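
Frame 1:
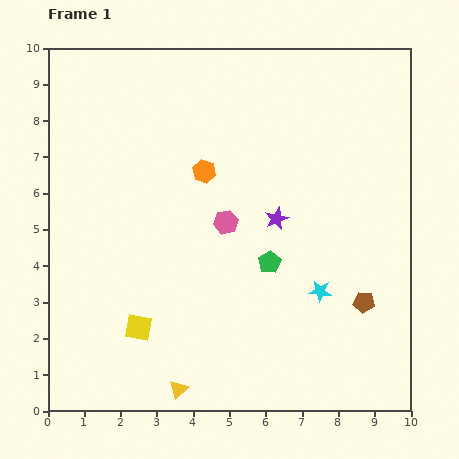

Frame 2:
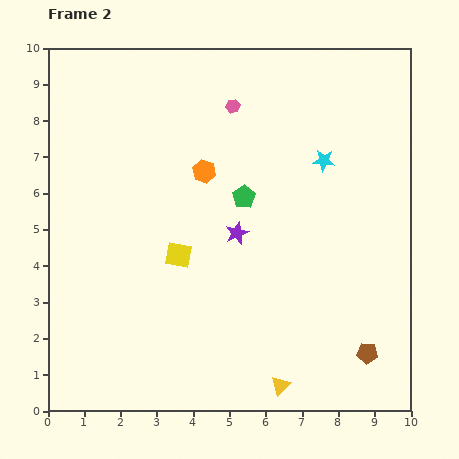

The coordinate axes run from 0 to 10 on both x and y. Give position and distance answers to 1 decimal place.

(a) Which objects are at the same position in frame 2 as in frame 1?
the orange hexagon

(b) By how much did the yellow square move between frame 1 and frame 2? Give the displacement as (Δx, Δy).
(1.1, 2.0)

The yellow square was at (2.5, 2.3) in frame 1 and (3.6, 4.3) in frame 2.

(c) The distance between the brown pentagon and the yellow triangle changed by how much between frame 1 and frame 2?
-3.0

Distance in frame 1: 5.6. Distance in frame 2: 2.6.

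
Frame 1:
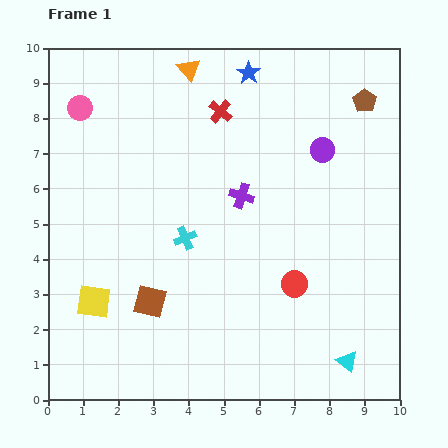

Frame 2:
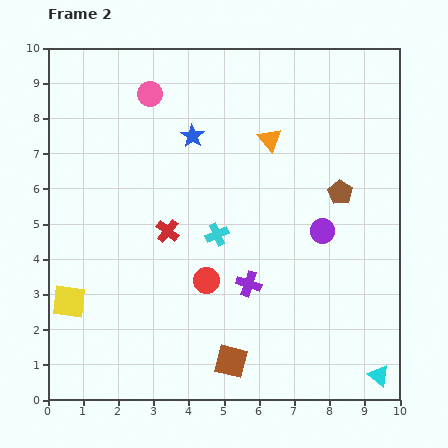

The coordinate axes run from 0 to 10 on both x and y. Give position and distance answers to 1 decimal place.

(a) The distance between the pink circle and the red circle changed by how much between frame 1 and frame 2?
-2.4

Distance in frame 1: 7.9. Distance in frame 2: 5.5.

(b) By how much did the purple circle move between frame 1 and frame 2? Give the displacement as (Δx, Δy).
(0.0, -2.3)

The purple circle was at (7.8, 7.1) in frame 1 and (7.8, 4.8) in frame 2.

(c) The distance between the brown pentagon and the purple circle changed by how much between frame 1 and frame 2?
-0.6

Distance in frame 1: 1.8. Distance in frame 2: 1.2.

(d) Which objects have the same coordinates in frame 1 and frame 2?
none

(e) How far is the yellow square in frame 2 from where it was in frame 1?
0.7

The yellow square moved from (1.3, 2.8) to (0.6, 2.8), a distance of √(0.7² + 0.0²) ≈ 0.7.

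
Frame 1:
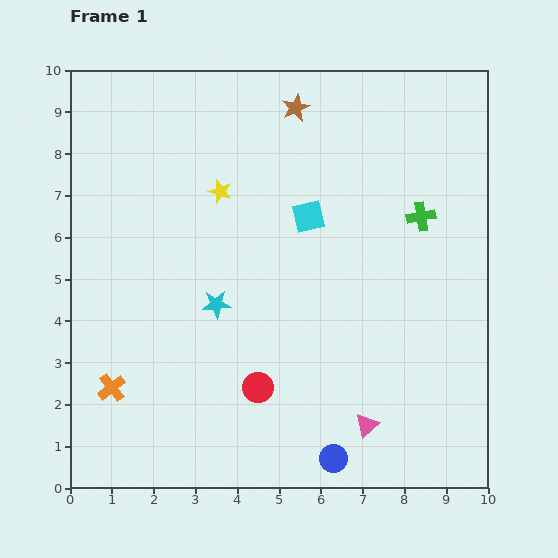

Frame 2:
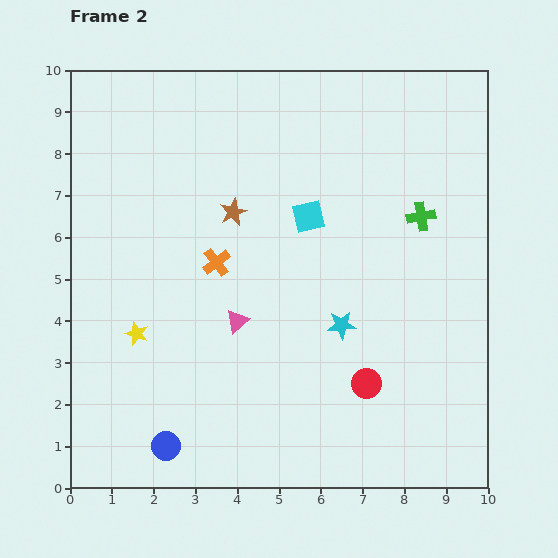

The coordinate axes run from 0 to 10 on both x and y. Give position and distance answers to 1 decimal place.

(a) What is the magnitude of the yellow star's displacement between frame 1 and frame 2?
3.9

The yellow star moved from (3.6, 7.1) to (1.6, 3.7), a distance of √(2.0² + 3.4²) ≈ 3.9.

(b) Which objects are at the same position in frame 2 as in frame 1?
the green cross, the cyan square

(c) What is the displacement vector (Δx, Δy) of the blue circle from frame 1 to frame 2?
(-4.0, 0.3)

The blue circle was at (6.3, 0.7) in frame 1 and (2.3, 1.0) in frame 2.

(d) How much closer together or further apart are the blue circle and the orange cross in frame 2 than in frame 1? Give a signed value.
-1.0

Distance in frame 1: 5.6. Distance in frame 2: 4.6.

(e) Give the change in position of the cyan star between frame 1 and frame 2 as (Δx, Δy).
(3.0, -0.5)

The cyan star was at (3.5, 4.4) in frame 1 and (6.5, 3.9) in frame 2.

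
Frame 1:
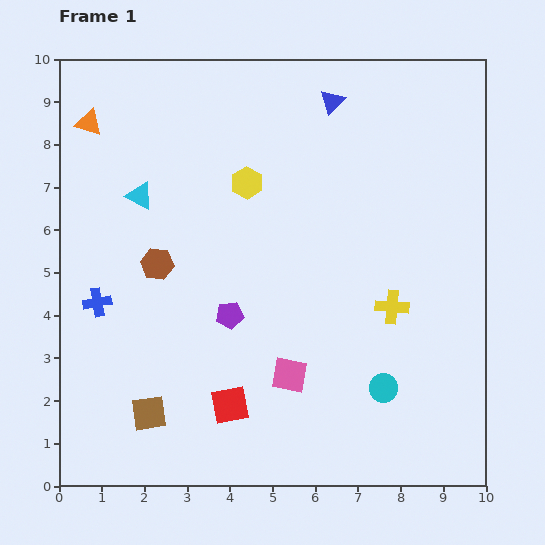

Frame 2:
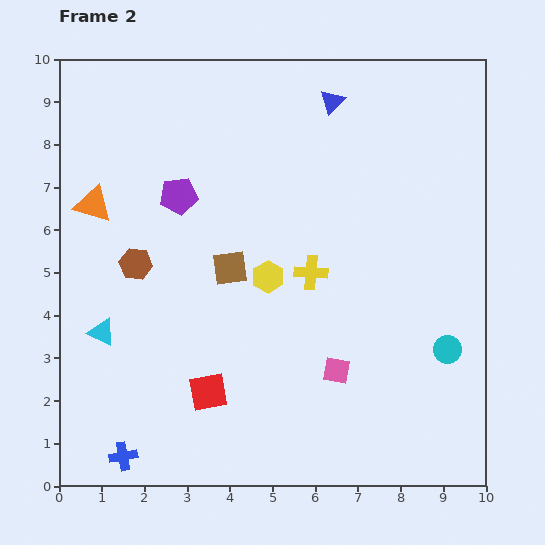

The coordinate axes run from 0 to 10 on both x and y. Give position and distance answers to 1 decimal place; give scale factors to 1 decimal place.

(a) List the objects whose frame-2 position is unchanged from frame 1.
the blue triangle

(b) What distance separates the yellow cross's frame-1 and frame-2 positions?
2.1

The yellow cross moved from (7.8, 4.2) to (5.9, 5.0), a distance of √(1.9² + 0.8²) ≈ 2.1.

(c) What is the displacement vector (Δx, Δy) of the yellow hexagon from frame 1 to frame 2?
(0.5, -2.2)

The yellow hexagon was at (4.4, 7.1) in frame 1 and (4.9, 4.9) in frame 2.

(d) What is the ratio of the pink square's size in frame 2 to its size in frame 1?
0.7×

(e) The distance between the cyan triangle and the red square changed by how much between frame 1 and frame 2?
-2.4

Distance in frame 1: 5.3. Distance in frame 2: 2.9.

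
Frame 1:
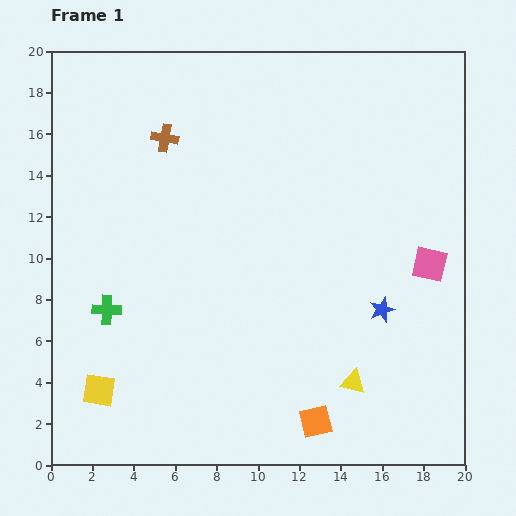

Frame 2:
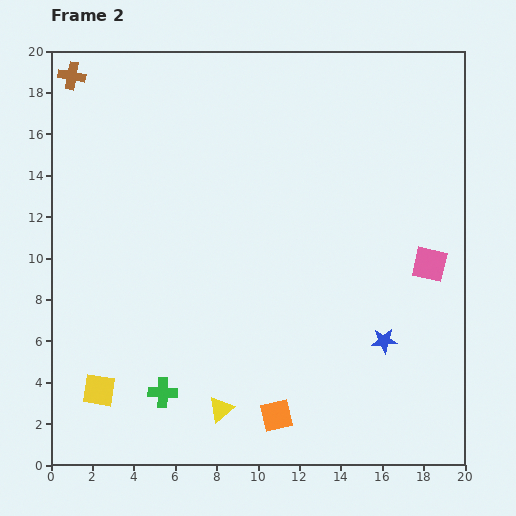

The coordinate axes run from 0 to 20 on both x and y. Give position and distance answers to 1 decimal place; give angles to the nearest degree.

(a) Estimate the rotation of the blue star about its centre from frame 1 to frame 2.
16° clockwise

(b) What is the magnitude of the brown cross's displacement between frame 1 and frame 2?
5.4

The brown cross moved from (5.5, 15.8) to (1.0, 18.8), a distance of √(4.5² + 3.0²) ≈ 5.4.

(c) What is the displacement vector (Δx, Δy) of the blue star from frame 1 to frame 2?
(0.1, -1.5)

The blue star was at (16.0, 7.5) in frame 1 and (16.1, 6.0) in frame 2.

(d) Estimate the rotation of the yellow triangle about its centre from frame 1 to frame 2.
55° counter-clockwise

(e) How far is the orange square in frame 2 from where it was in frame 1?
1.9

The orange square moved from (12.8, 2.1) to (10.9, 2.4), a distance of √(1.9² + 0.3²) ≈ 1.9.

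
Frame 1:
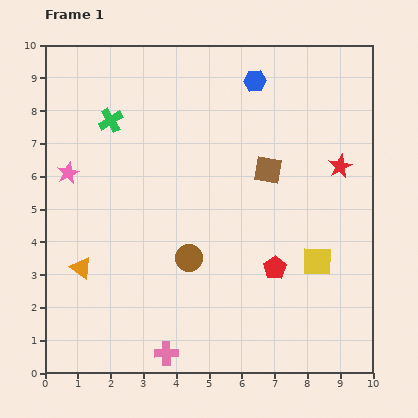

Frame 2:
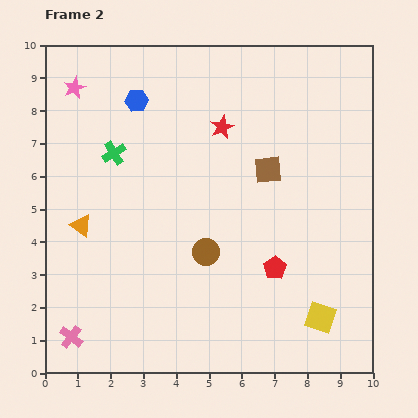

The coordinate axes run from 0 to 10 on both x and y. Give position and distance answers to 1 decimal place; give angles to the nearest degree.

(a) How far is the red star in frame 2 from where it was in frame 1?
3.8

The red star moved from (9.0, 6.3) to (5.4, 7.5), a distance of √(3.6² + 1.2²) ≈ 3.8.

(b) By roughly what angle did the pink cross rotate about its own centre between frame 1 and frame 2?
37° clockwise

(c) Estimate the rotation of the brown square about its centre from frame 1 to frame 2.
15° counter-clockwise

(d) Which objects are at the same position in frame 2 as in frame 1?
the red pentagon, the brown square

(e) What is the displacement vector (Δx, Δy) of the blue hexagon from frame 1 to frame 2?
(-3.6, -0.6)

The blue hexagon was at (6.4, 8.9) in frame 1 and (2.8, 8.3) in frame 2.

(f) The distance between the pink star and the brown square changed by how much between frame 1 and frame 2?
+0.3

Distance in frame 1: 6.1. Distance in frame 2: 6.4.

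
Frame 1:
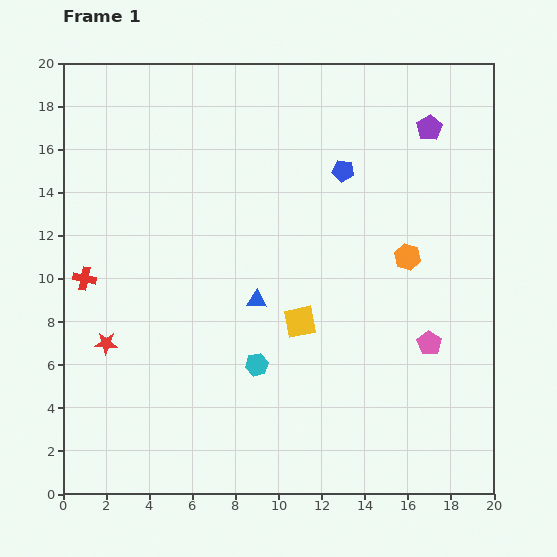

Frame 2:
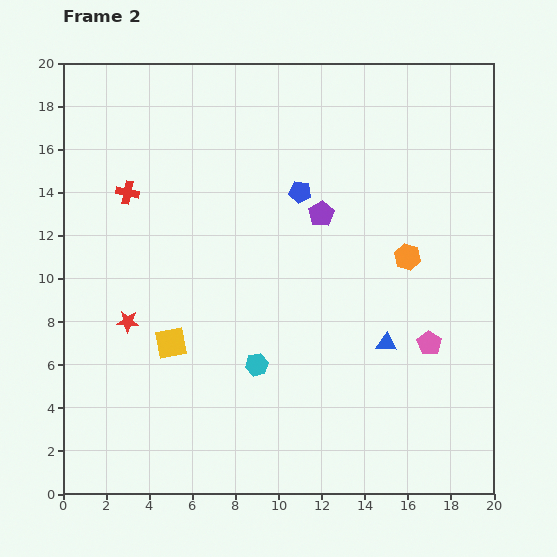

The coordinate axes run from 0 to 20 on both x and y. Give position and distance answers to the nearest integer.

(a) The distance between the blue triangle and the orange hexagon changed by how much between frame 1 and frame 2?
-3

Distance in frame 1: 7. Distance in frame 2: 4.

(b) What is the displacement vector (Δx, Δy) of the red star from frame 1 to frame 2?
(1, 1)

The red star was at (2, 7) in frame 1 and (3, 8) in frame 2.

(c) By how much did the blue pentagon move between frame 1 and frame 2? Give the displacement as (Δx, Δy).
(-2, -1)

The blue pentagon was at (13, 15) in frame 1 and (11, 14) in frame 2.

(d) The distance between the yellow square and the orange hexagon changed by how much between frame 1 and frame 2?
+6

Distance in frame 1: 6. Distance in frame 2: 12.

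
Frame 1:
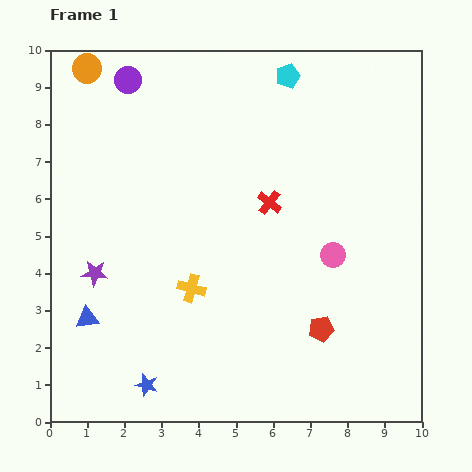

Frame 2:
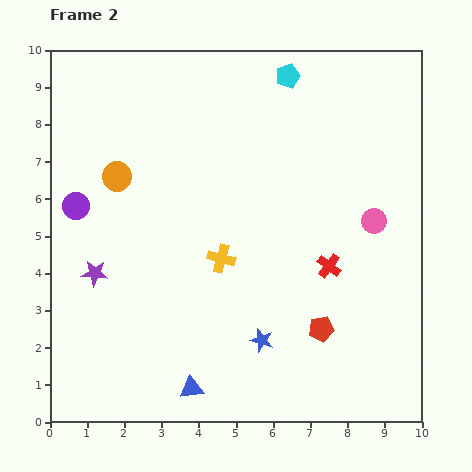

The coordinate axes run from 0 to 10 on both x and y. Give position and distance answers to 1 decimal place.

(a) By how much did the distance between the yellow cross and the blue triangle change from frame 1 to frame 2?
+0.7

Distance in frame 1: 2.9. Distance in frame 2: 3.6.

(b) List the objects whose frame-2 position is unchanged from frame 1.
the purple star, the cyan pentagon, the red pentagon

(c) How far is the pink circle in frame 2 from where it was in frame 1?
1.4

The pink circle moved from (7.6, 4.5) to (8.7, 5.4), a distance of √(1.1² + 0.9²) ≈ 1.4.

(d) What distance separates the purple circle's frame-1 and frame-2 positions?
3.7

The purple circle moved from (2.1, 9.2) to (0.7, 5.8), a distance of √(1.4² + 3.4²) ≈ 3.7.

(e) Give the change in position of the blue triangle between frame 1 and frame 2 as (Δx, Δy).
(2.8, -1.9)

The blue triangle was at (1.0, 2.8) in frame 1 and (3.8, 0.9) in frame 2.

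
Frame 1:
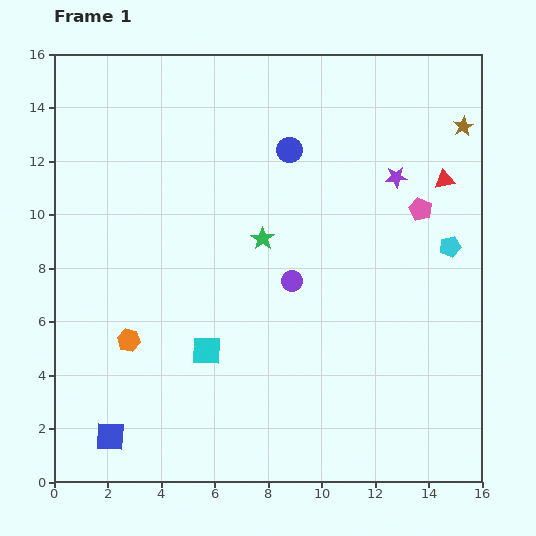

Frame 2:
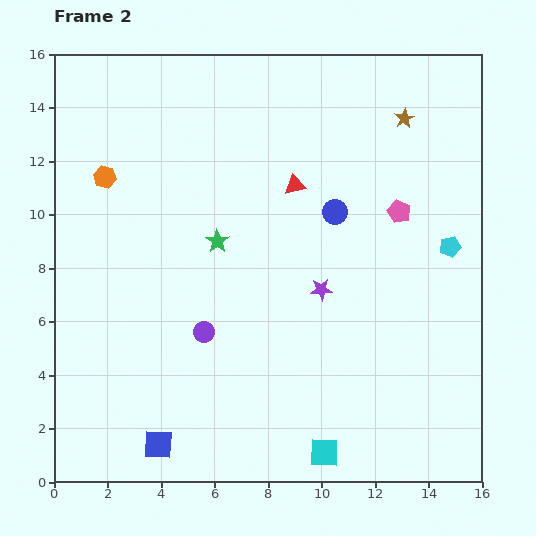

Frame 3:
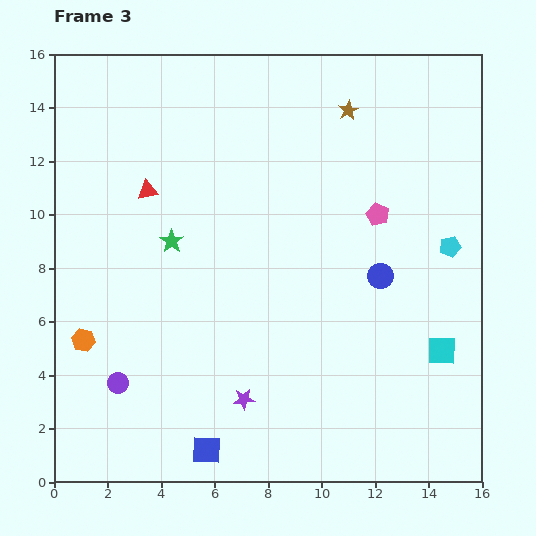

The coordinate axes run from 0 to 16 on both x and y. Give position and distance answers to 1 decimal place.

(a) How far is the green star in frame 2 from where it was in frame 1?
1.7

The green star moved from (7.8, 9.1) to (6.1, 9.0), a distance of √(1.7² + 0.1²) ≈ 1.7.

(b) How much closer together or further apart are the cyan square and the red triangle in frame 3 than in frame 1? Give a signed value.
+1.5

Distance in frame 1: 11.0. Distance in frame 3: 12.5.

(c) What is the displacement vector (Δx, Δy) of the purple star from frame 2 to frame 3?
(-2.9, -4.1)

The purple star was at (10.0, 7.2) in frame 2 and (7.1, 3.1) in frame 3.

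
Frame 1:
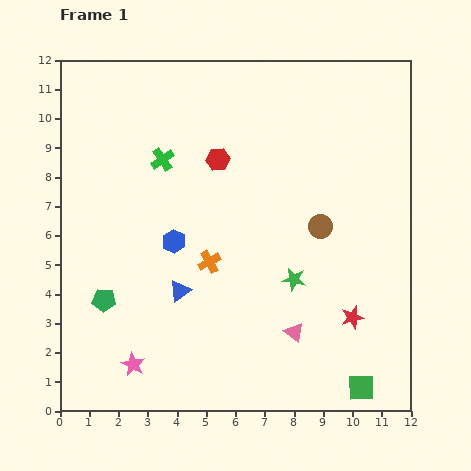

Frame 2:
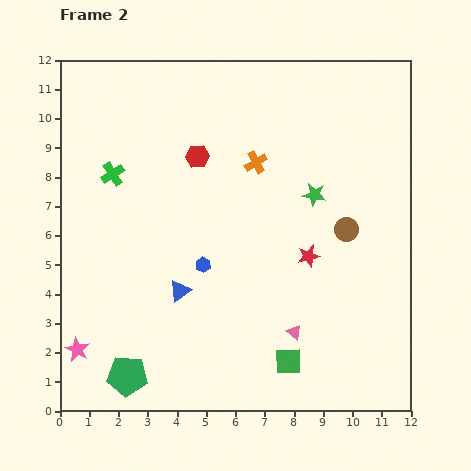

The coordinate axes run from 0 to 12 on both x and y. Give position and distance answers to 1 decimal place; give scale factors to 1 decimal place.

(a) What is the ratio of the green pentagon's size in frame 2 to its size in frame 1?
1.7×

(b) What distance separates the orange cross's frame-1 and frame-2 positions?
3.8

The orange cross moved from (5.1, 5.1) to (6.7, 8.5), a distance of √(1.6² + 3.4²) ≈ 3.8.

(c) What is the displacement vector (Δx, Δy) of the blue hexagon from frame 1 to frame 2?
(1.0, -0.8)

The blue hexagon was at (3.9, 5.8) in frame 1 and (4.9, 5.0) in frame 2.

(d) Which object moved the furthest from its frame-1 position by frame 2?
the orange cross

(moved 3.8; next 3.0)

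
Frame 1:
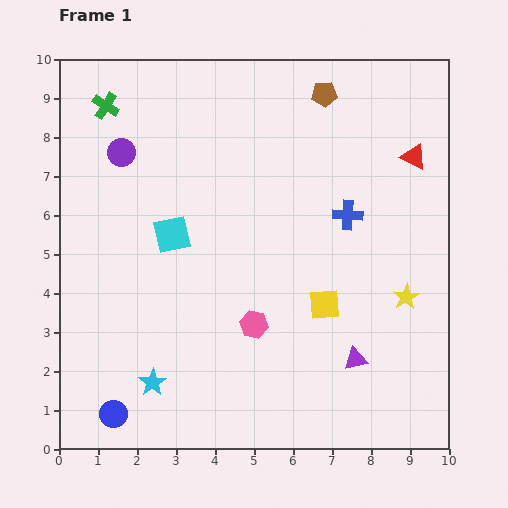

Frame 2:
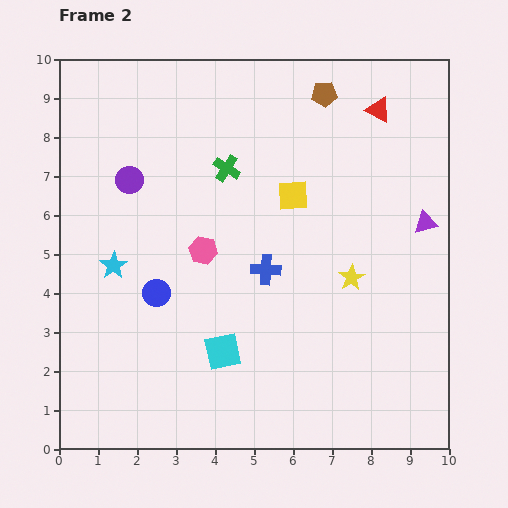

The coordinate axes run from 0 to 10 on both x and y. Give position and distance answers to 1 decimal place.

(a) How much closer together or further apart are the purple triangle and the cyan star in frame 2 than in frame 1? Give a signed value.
+2.9

Distance in frame 1: 5.2. Distance in frame 2: 8.1.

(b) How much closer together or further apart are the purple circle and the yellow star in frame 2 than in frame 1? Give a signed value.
-2.0

Distance in frame 1: 8.2. Distance in frame 2: 6.2.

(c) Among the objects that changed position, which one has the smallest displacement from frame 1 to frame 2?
the purple circle

(moved 0.7)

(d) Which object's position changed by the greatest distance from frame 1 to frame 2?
the purple triangle

(moved 3.9; next 3.5)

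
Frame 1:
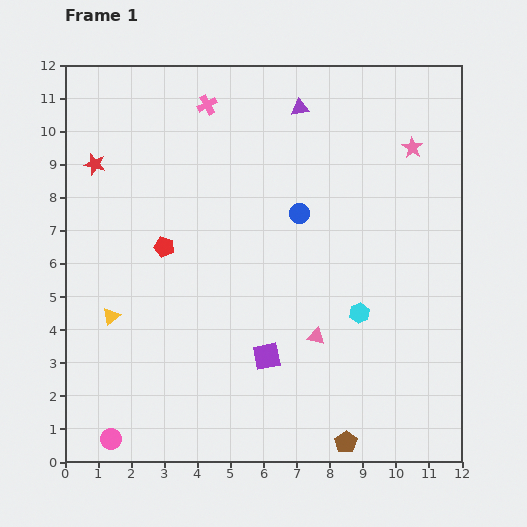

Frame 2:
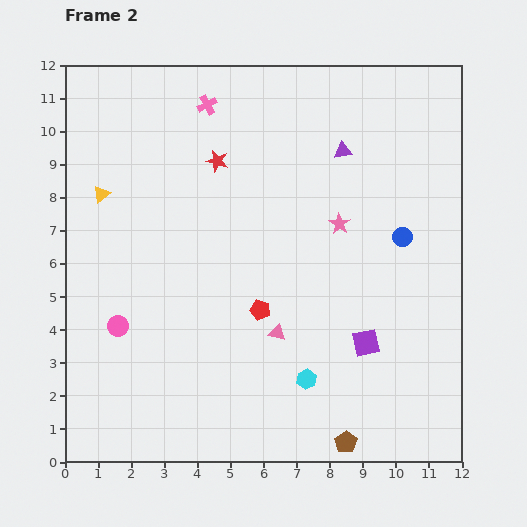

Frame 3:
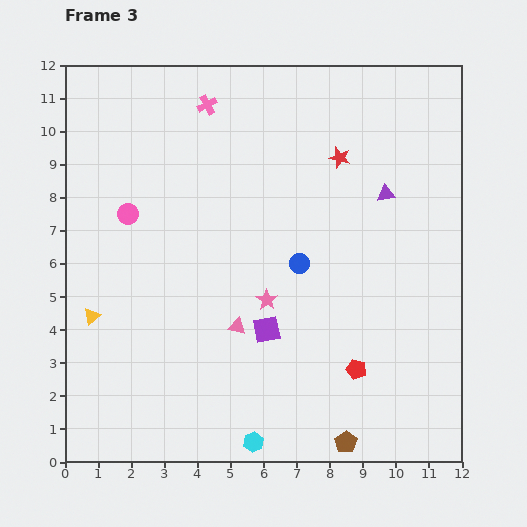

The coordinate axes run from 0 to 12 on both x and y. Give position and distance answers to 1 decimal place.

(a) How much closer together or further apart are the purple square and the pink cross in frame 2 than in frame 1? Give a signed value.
+0.9

Distance in frame 1: 7.8. Distance in frame 2: 8.7.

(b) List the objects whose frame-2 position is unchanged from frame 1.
the pink cross, the brown pentagon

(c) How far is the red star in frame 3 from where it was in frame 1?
7.4

The red star moved from (0.9, 9.0) to (8.3, 9.2), a distance of √(7.4² + 0.2²) ≈ 7.4.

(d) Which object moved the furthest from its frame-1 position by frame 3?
the red star

(moved 7.4; next 6.9)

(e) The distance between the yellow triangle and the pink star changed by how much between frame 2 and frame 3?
-2.0

Distance in frame 2: 7.3. Distance in frame 3: 5.3.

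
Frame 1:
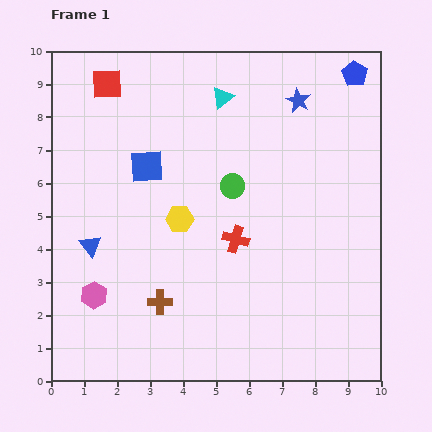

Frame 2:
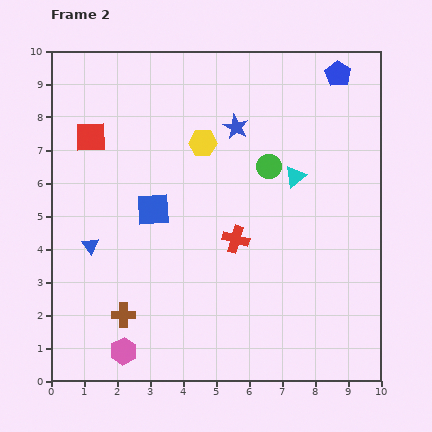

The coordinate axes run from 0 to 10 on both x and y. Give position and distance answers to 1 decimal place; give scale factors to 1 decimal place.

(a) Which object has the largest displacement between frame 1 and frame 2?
the cyan triangle

(moved 3.3; next 2.4)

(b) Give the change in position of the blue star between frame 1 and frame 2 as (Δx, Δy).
(-1.9, -0.8)

The blue star was at (7.5, 8.5) in frame 1 and (5.6, 7.7) in frame 2.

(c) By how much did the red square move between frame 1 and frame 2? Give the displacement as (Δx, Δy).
(-0.5, -1.6)

The red square was at (1.7, 9.0) in frame 1 and (1.2, 7.4) in frame 2.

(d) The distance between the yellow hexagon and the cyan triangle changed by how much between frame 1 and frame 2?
-0.9

Distance in frame 1: 3.9. Distance in frame 2: 3.0.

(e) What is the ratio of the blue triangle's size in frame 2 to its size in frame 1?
0.8×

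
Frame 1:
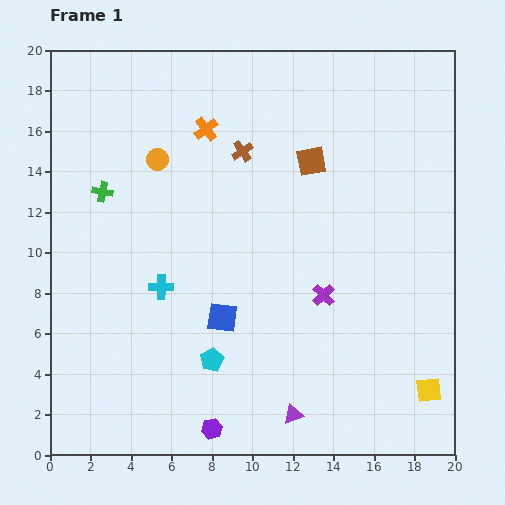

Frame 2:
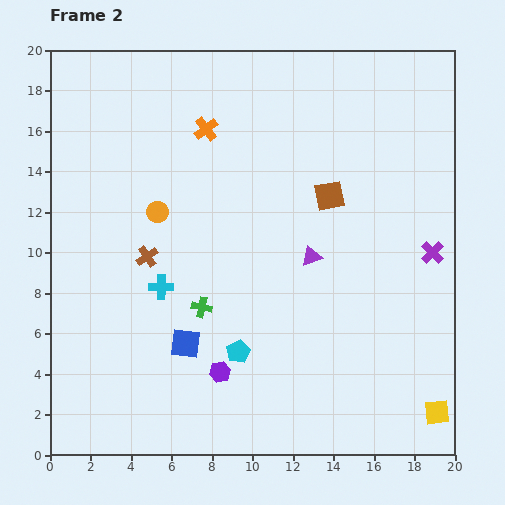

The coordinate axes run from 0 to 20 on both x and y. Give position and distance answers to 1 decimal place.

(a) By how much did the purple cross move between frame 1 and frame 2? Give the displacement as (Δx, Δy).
(5.4, 2.1)

The purple cross was at (13.5, 7.9) in frame 1 and (18.9, 10.0) in frame 2.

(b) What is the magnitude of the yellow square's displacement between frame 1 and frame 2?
1.2

The yellow square moved from (18.7, 3.2) to (19.1, 2.1), a distance of √(0.4² + 1.1²) ≈ 1.2.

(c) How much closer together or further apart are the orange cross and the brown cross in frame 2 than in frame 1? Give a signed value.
+4.8

Distance in frame 1: 2.1. Distance in frame 2: 6.9.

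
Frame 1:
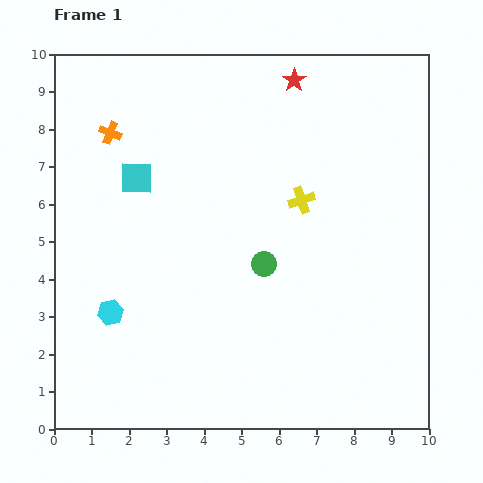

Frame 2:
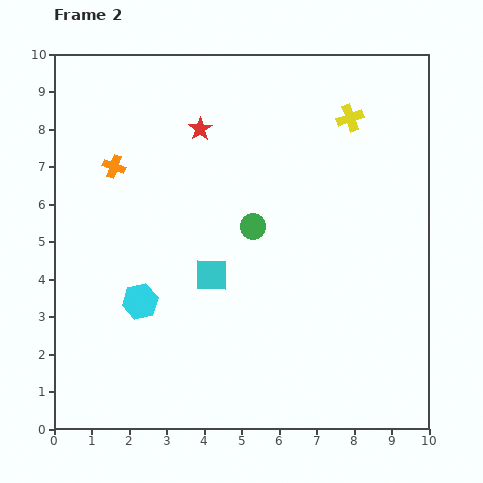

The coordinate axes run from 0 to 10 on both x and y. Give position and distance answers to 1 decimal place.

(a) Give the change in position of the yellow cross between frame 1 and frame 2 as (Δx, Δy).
(1.3, 2.2)

The yellow cross was at (6.6, 6.1) in frame 1 and (7.9, 8.3) in frame 2.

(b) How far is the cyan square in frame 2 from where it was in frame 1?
3.3

The cyan square moved from (2.2, 6.7) to (4.2, 4.1), a distance of √(2.0² + 2.6²) ≈ 3.3.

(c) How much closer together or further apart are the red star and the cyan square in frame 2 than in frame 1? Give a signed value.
-1.0

Distance in frame 1: 4.9. Distance in frame 2: 3.9.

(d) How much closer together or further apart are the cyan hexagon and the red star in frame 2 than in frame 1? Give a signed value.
-3.0

Distance in frame 1: 7.9. Distance in frame 2: 4.9.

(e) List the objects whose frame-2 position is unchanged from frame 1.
none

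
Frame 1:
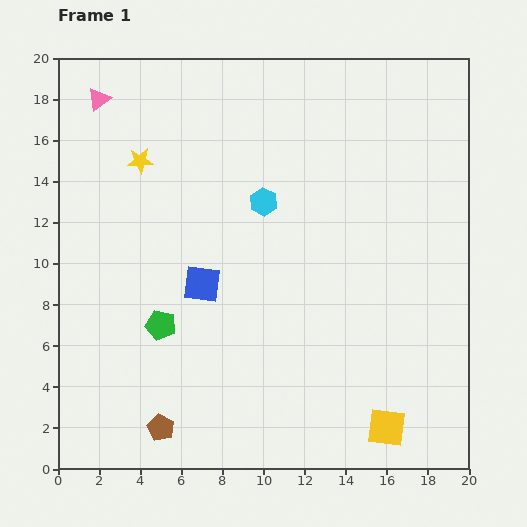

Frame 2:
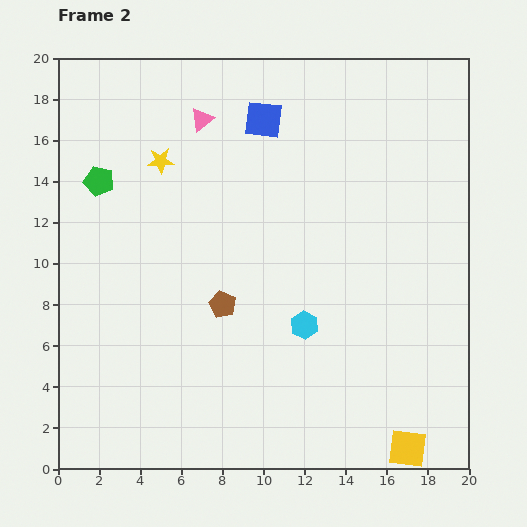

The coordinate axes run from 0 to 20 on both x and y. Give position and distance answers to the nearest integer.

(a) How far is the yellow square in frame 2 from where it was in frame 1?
1

The yellow square moved from (16, 2) to (17, 1), a distance of √(1² + 1²) ≈ 1.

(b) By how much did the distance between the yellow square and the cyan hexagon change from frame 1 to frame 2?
-5

Distance in frame 1: 13. Distance in frame 2: 8.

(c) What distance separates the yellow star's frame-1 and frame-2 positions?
1

The yellow star moved from (4, 15) to (5, 15), a distance of √(1² + 0²) ≈ 1.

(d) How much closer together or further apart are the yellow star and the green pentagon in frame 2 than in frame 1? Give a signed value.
-5

Distance in frame 1: 8. Distance in frame 2: 3.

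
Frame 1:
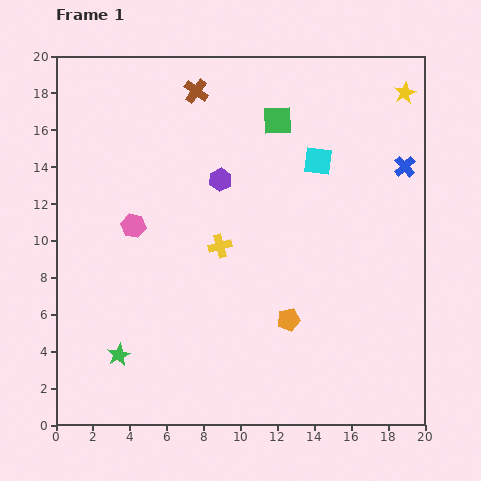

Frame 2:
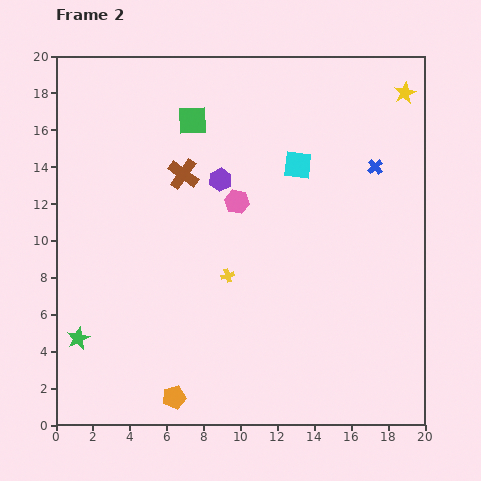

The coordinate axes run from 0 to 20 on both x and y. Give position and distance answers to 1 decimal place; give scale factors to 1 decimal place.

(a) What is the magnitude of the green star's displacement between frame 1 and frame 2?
2.4

The green star moved from (3.4, 3.8) to (1.2, 4.7), a distance of √(2.2² + 0.9²) ≈ 2.4.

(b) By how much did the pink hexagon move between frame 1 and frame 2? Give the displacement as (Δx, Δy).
(5.6, 1.3)

The pink hexagon was at (4.2, 10.8) in frame 1 and (9.8, 12.1) in frame 2.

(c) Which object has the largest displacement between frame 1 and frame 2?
the orange pentagon

(moved 7.5; next 5.7)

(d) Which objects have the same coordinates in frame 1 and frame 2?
the purple hexagon, the yellow star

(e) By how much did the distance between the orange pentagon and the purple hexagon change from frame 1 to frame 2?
+3.6

Distance in frame 1: 8.5. Distance in frame 2: 12.1.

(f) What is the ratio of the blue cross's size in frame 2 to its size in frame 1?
0.7×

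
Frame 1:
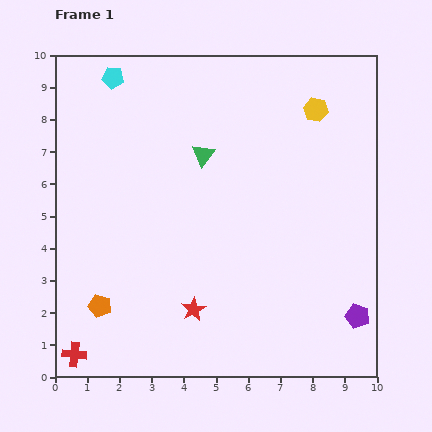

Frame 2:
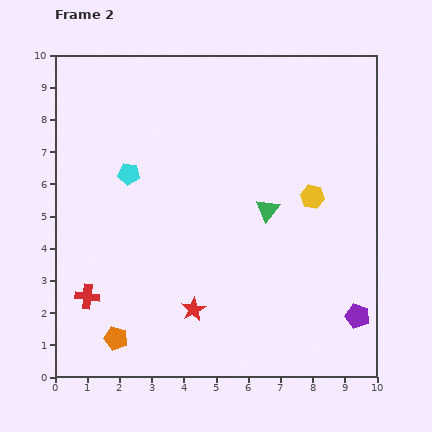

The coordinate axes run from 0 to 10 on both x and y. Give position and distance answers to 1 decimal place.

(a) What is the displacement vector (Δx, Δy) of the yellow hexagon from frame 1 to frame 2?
(-0.1, -2.7)

The yellow hexagon was at (8.1, 8.3) in frame 1 and (8.0, 5.6) in frame 2.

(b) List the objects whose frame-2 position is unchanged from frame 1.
the purple pentagon, the red star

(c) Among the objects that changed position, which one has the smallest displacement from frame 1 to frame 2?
the orange pentagon

(moved 1.1)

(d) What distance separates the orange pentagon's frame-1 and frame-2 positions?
1.1

The orange pentagon moved from (1.4, 2.2) to (1.9, 1.2), a distance of √(0.5² + 1.0²) ≈ 1.1.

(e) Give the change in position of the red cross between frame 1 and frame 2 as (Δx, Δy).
(0.4, 1.8)

The red cross was at (0.6, 0.7) in frame 1 and (1.0, 2.5) in frame 2.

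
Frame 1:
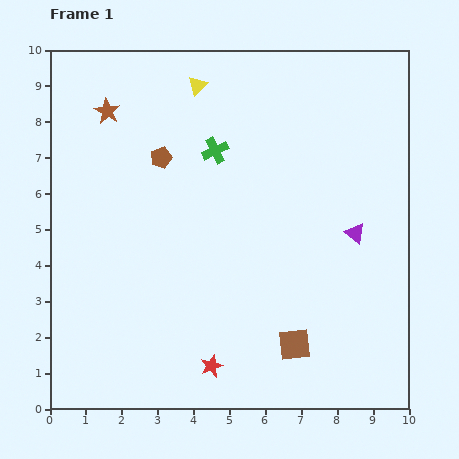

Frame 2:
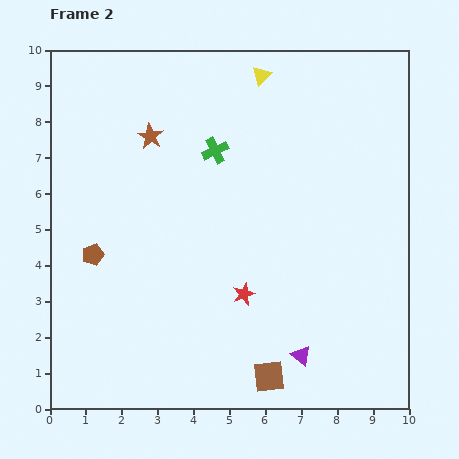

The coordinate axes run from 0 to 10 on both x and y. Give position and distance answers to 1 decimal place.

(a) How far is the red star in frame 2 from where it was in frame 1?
2.2

The red star moved from (4.5, 1.2) to (5.4, 3.2), a distance of √(0.9² + 2.0²) ≈ 2.2.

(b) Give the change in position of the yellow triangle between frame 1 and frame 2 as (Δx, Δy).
(1.8, 0.3)

The yellow triangle was at (4.1, 9.0) in frame 1 and (5.9, 9.3) in frame 2.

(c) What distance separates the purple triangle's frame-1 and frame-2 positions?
3.7

The purple triangle moved from (8.5, 4.9) to (7.0, 1.5), a distance of √(1.5² + 3.4²) ≈ 3.7.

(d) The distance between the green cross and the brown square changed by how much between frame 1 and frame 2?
+0.7

Distance in frame 1: 5.8. Distance in frame 2: 6.5.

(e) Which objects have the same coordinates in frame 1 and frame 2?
the green cross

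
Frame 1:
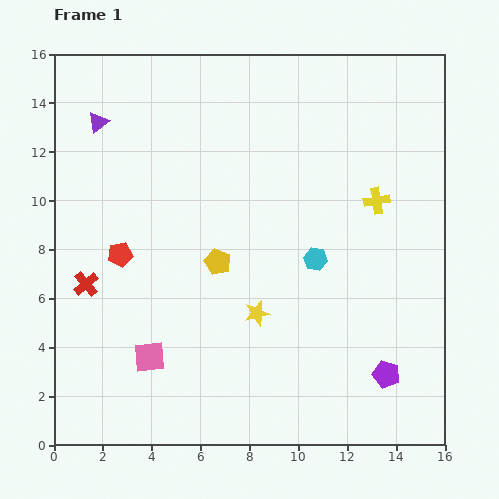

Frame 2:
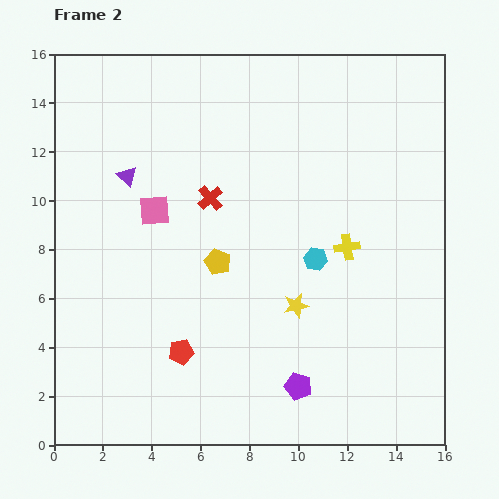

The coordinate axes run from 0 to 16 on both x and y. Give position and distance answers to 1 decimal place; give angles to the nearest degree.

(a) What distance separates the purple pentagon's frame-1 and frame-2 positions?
3.6

The purple pentagon moved from (13.6, 2.9) to (10.0, 2.4), a distance of √(3.6² + 0.5²) ≈ 3.6.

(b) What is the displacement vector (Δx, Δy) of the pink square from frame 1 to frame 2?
(0.2, 6.0)

The pink square was at (3.9, 3.6) in frame 1 and (4.1, 9.6) in frame 2.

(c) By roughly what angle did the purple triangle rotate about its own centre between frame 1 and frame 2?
38° counter-clockwise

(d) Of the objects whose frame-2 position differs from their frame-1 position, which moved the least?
the yellow star

(moved 1.6)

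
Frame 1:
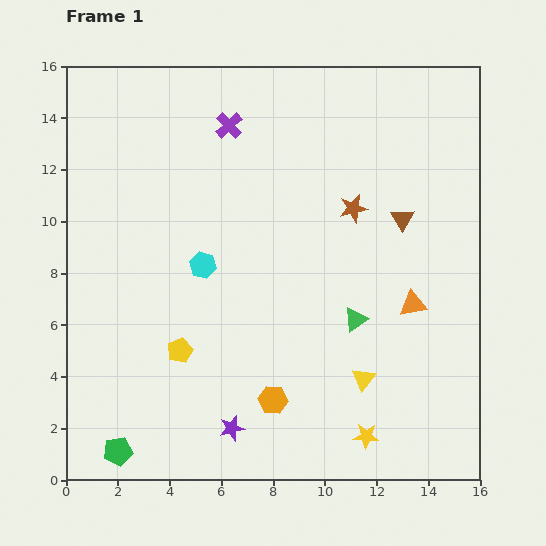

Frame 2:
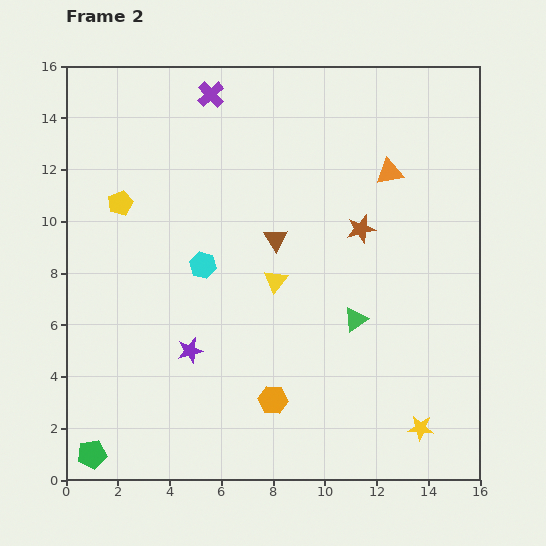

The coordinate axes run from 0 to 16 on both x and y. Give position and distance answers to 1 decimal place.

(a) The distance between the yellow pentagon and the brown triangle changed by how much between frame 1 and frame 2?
-3.8

Distance in frame 1: 10.0. Distance in frame 2: 6.2.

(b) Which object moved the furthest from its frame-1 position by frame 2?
the yellow pentagon

(moved 6.1; next 5.2)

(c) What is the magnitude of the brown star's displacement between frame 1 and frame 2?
0.9

The brown star moved from (11.1, 10.5) to (11.4, 9.7), a distance of √(0.3² + 0.8²) ≈ 0.9.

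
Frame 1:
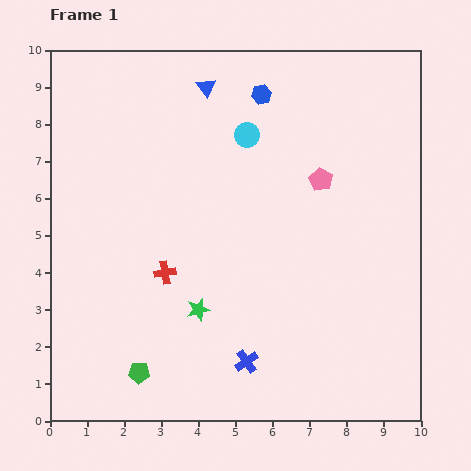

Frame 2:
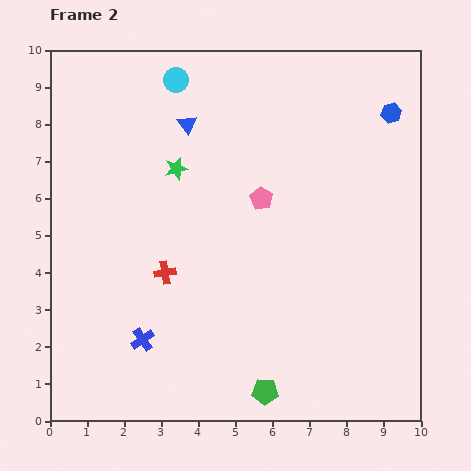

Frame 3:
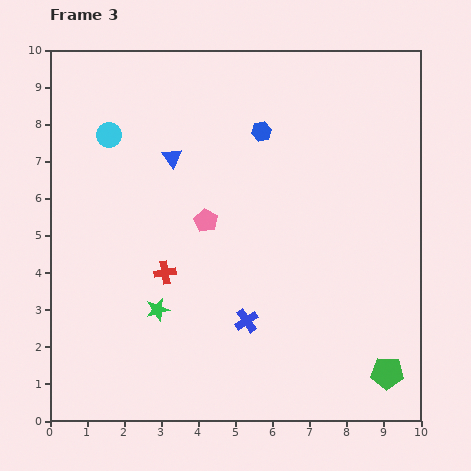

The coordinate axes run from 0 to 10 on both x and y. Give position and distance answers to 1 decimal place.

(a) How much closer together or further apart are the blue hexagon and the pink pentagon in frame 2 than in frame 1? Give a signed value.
+1.4

Distance in frame 1: 2.8. Distance in frame 2: 4.2.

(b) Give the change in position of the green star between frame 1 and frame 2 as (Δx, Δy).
(-0.6, 3.8)

The green star was at (4.0, 3.0) in frame 1 and (3.4, 6.8) in frame 2.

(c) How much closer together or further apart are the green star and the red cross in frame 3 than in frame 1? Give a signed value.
-0.3

Distance in frame 1: 1.3. Distance in frame 3: 1.0.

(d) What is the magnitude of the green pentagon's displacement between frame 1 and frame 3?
6.7

The green pentagon moved from (2.4, 1.3) to (9.1, 1.3), a distance of √(6.7² + 0.0²) ≈ 6.7.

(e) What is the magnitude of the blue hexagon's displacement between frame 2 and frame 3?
3.5

The blue hexagon moved from (9.2, 8.3) to (5.7, 7.8), a distance of √(3.5² + 0.5²) ≈ 3.5.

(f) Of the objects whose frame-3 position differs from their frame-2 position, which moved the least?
the blue triangle

(moved 1.0)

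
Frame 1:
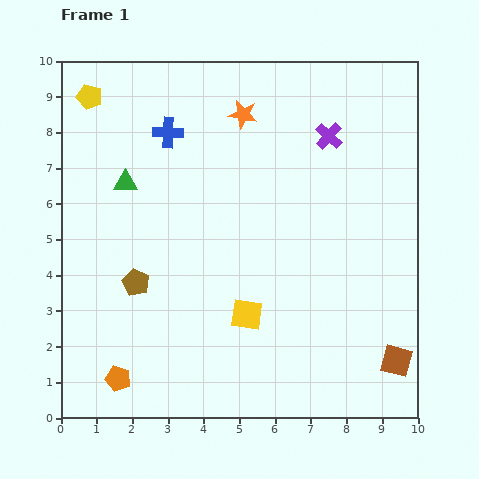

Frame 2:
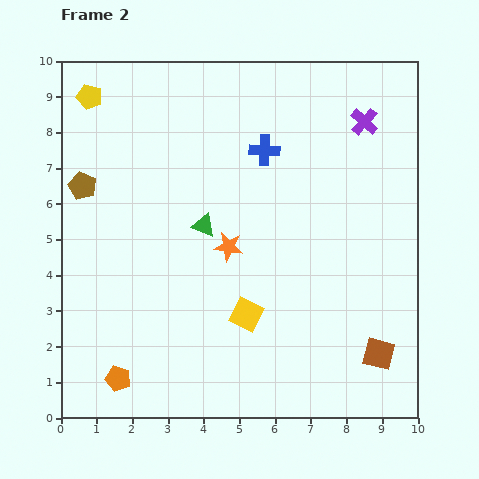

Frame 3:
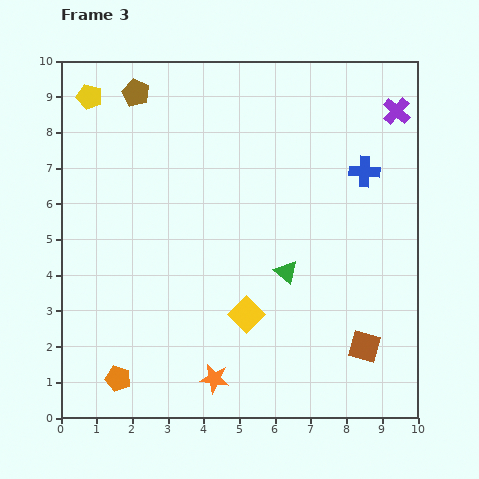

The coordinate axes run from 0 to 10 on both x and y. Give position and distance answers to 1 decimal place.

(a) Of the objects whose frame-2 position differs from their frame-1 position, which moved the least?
the brown square

(moved 0.5)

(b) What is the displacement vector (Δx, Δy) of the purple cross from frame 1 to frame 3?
(1.9, 0.7)

The purple cross was at (7.5, 7.9) in frame 1 and (9.4, 8.6) in frame 3.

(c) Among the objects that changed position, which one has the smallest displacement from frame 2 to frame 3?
the brown square

(moved 0.4)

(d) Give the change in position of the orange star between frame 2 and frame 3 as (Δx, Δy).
(-0.4, -3.7)

The orange star was at (4.7, 4.8) in frame 2 and (4.3, 1.1) in frame 3.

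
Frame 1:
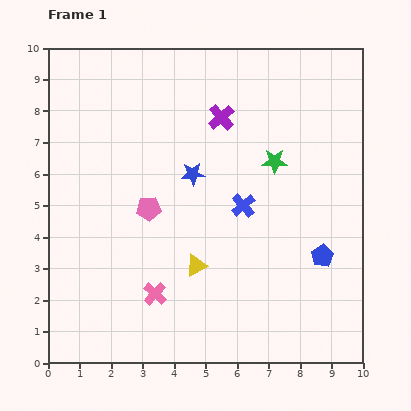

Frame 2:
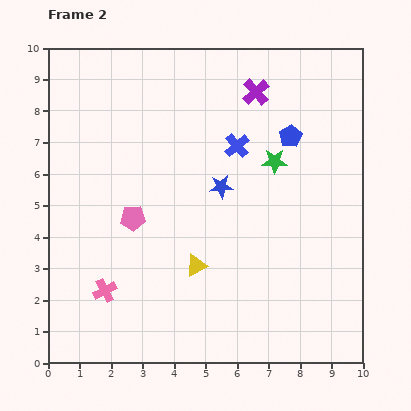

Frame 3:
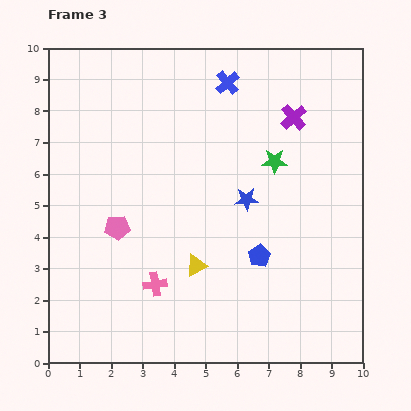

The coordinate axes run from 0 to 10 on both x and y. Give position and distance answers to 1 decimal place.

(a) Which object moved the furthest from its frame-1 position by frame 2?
the blue pentagon

(moved 3.9; next 1.9)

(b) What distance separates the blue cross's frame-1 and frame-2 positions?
1.9

The blue cross moved from (6.2, 5.0) to (6.0, 6.9), a distance of √(0.2² + 1.9²) ≈ 1.9.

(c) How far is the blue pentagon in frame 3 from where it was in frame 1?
2.0

The blue pentagon moved from (8.7, 3.4) to (6.7, 3.4), a distance of √(2.0² + 0.0²) ≈ 2.0.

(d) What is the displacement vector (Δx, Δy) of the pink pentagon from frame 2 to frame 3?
(-0.5, -0.3)

The pink pentagon was at (2.7, 4.6) in frame 2 and (2.2, 4.3) in frame 3.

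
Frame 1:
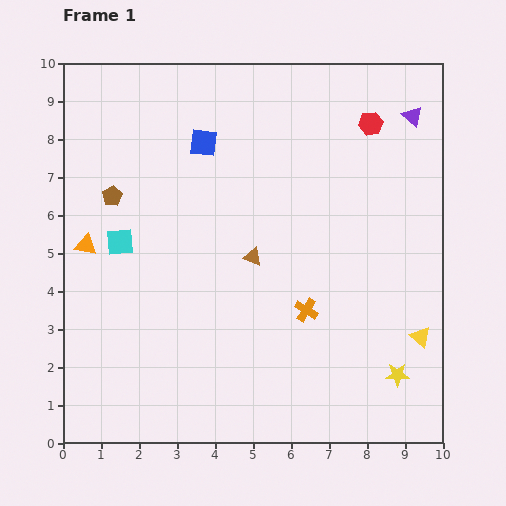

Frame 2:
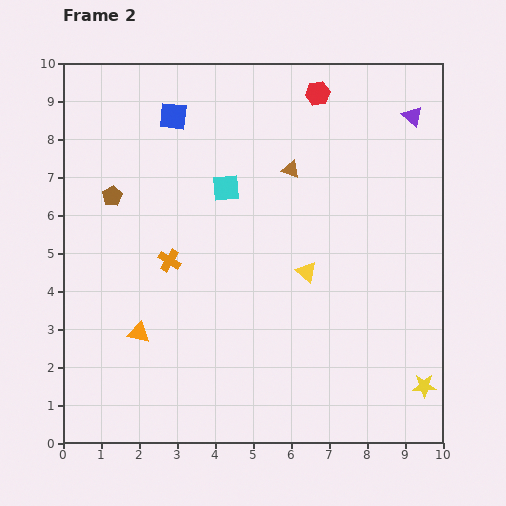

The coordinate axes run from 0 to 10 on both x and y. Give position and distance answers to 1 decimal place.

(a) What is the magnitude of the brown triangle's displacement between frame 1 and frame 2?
2.5

The brown triangle moved from (5.0, 4.9) to (6.0, 7.2), a distance of √(1.0² + 2.3²) ≈ 2.5.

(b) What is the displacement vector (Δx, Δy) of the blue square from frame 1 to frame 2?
(-0.8, 0.7)

The blue square was at (3.7, 7.9) in frame 1 and (2.9, 8.6) in frame 2.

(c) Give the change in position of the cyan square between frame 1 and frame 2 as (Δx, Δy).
(2.8, 1.4)

The cyan square was at (1.5, 5.3) in frame 1 and (4.3, 6.7) in frame 2.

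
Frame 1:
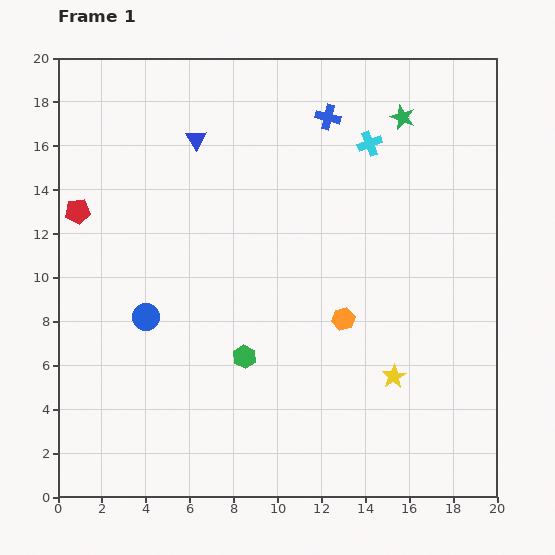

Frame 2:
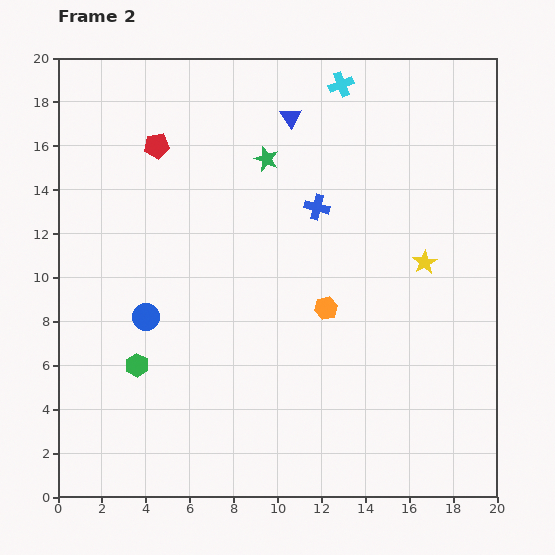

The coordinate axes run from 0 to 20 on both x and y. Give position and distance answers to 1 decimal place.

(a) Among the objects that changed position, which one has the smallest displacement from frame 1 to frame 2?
the orange hexagon

(moved 0.9)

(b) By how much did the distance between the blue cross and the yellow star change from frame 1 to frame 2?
-6.7

Distance in frame 1: 12.2. Distance in frame 2: 5.5.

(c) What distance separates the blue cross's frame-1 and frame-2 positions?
4.1

The blue cross moved from (12.3, 17.3) to (11.8, 13.2), a distance of √(0.5² + 4.1²) ≈ 4.1.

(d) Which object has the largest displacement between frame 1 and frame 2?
the green star

(moved 6.5; next 5.4)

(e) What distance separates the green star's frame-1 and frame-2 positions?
6.5

The green star moved from (15.7, 17.3) to (9.5, 15.4), a distance of √(6.2² + 1.9²) ≈ 6.5.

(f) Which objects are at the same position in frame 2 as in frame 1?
the blue circle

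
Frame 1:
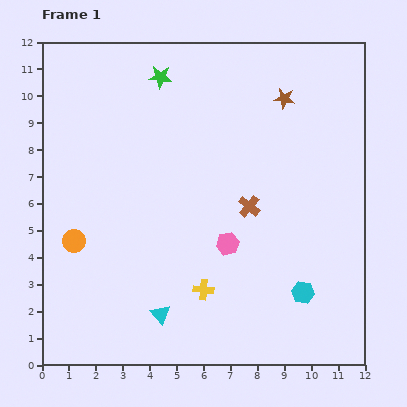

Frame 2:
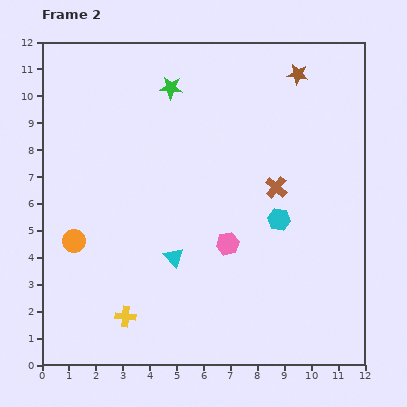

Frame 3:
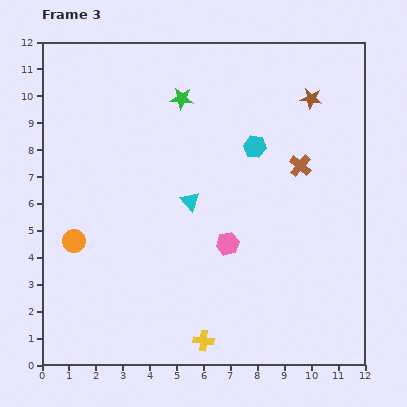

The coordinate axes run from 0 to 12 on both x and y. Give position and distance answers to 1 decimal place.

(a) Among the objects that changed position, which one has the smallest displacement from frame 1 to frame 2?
the green star

(moved 0.6)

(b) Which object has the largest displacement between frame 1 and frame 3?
the cyan hexagon

(moved 5.7; next 4.3)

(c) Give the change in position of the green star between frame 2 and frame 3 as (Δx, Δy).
(0.4, -0.4)

The green star was at (4.8, 10.3) in frame 2 and (5.2, 9.9) in frame 3.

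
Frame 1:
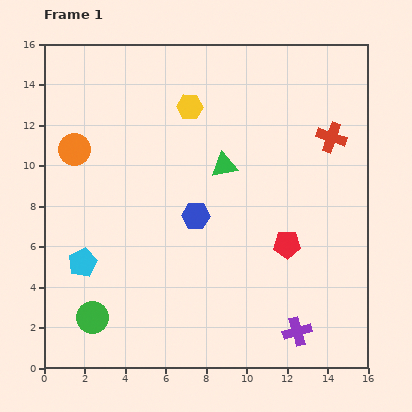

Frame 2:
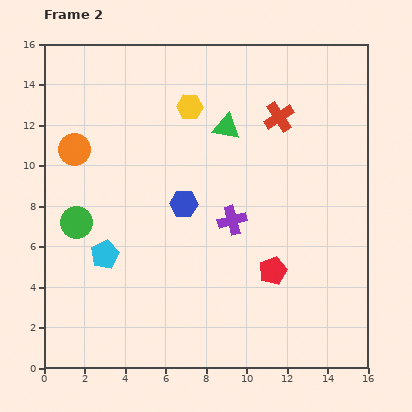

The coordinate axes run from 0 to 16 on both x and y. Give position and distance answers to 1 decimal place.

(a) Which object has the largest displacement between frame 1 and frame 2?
the purple cross

(moved 6.4; next 4.8)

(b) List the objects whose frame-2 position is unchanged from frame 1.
the yellow hexagon, the orange circle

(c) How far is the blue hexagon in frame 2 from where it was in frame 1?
0.8

The blue hexagon moved from (7.5, 7.5) to (6.9, 8.1), a distance of √(0.6² + 0.6²) ≈ 0.8.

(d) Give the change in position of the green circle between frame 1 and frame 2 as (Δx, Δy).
(-0.8, 4.7)

The green circle was at (2.4, 2.5) in frame 1 and (1.6, 7.2) in frame 2.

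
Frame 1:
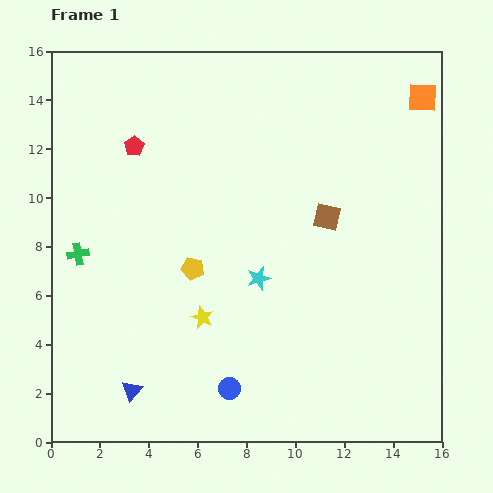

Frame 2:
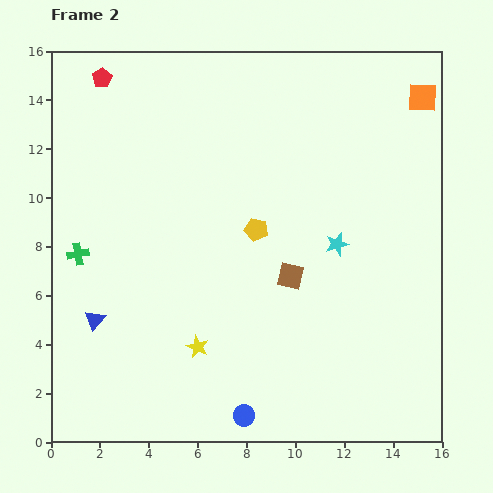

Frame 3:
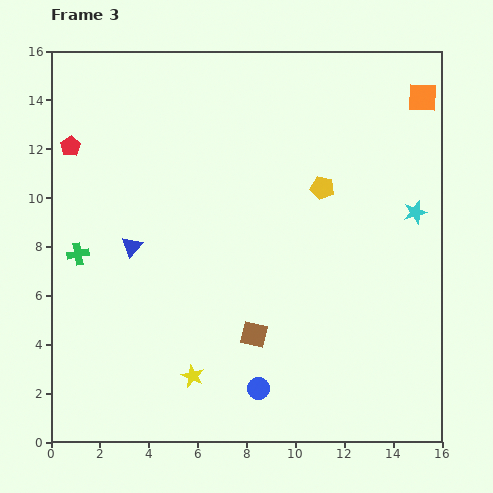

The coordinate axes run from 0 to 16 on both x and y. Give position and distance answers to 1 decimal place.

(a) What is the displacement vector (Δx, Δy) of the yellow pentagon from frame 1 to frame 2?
(2.6, 1.6)

The yellow pentagon was at (5.8, 7.1) in frame 1 and (8.4, 8.7) in frame 2.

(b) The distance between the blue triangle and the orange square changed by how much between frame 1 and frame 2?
-0.7

Distance in frame 1: 16.9. Distance in frame 2: 16.2.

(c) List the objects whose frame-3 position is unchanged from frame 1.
the orange square, the green cross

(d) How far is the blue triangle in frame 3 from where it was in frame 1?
5.9

The blue triangle moved from (3.3, 2.1) to (3.3, 8.0), a distance of √(0.0² + 5.9²) ≈ 5.9.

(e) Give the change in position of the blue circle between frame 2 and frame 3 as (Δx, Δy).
(0.6, 1.1)

The blue circle was at (7.9, 1.1) in frame 2 and (8.5, 2.2) in frame 3.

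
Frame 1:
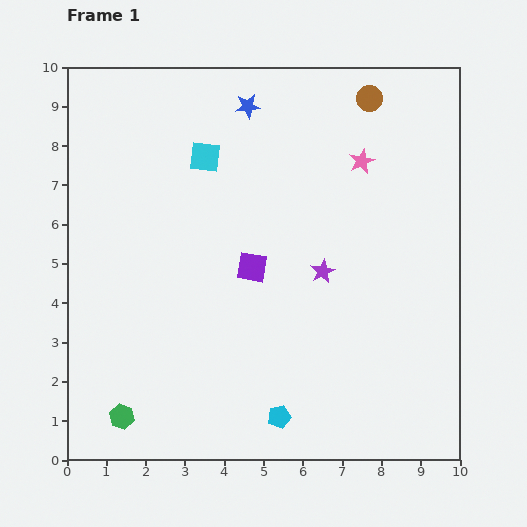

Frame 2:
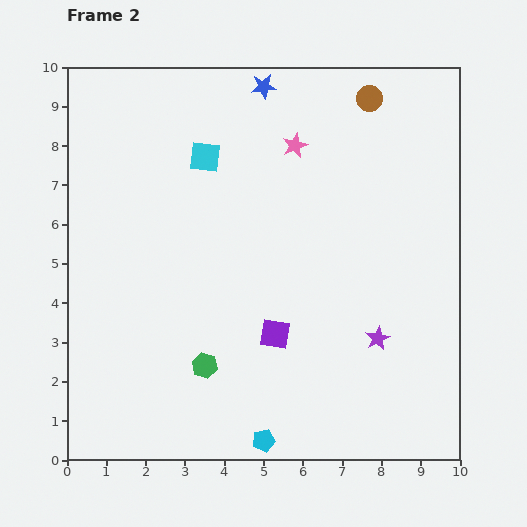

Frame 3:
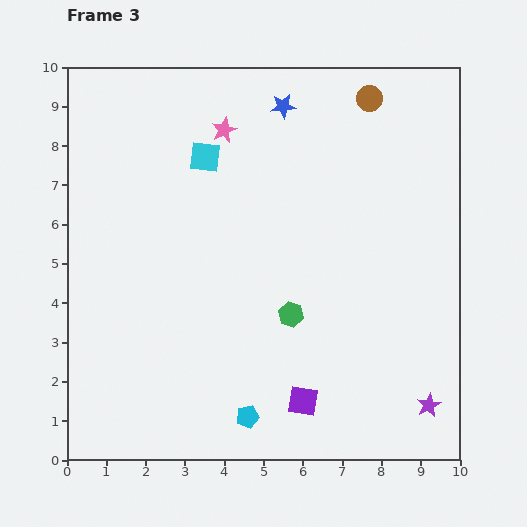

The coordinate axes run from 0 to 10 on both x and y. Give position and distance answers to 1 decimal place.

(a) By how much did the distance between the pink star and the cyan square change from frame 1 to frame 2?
-1.7

Distance in frame 1: 4.0. Distance in frame 2: 2.3.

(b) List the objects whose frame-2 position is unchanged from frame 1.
the cyan square, the brown circle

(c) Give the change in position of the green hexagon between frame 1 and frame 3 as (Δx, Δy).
(4.3, 2.6)

The green hexagon was at (1.4, 1.1) in frame 1 and (5.7, 3.7) in frame 3.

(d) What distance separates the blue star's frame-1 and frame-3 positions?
0.9

The blue star moved from (4.6, 9.0) to (5.5, 9.0), a distance of √(0.9² + 0.0²) ≈ 0.9.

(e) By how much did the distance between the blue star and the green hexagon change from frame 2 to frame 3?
-2.0

Distance in frame 2: 7.3. Distance in frame 3: 5.3.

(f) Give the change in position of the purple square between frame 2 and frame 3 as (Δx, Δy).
(0.7, -1.7)

The purple square was at (5.3, 3.2) in frame 2 and (6.0, 1.5) in frame 3.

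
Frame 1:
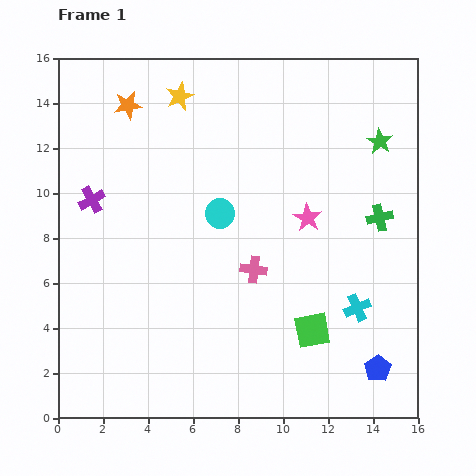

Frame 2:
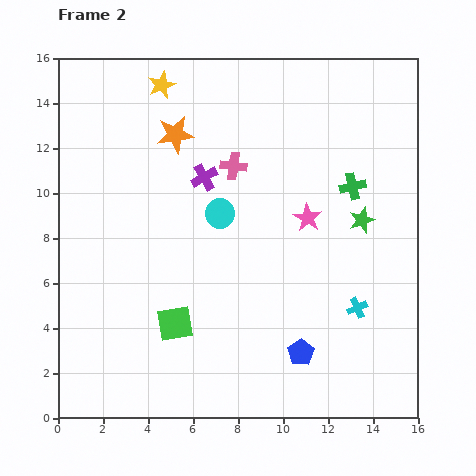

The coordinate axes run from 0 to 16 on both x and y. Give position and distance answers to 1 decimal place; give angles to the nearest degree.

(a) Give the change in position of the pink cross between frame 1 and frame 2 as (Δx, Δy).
(-0.9, 4.6)

The pink cross was at (8.7, 6.6) in frame 1 and (7.8, 11.2) in frame 2.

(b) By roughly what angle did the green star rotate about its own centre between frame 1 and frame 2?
22° clockwise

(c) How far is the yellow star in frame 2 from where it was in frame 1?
0.9

The yellow star moved from (5.4, 14.3) to (4.6, 14.8), a distance of √(0.8² + 0.5²) ≈ 0.9.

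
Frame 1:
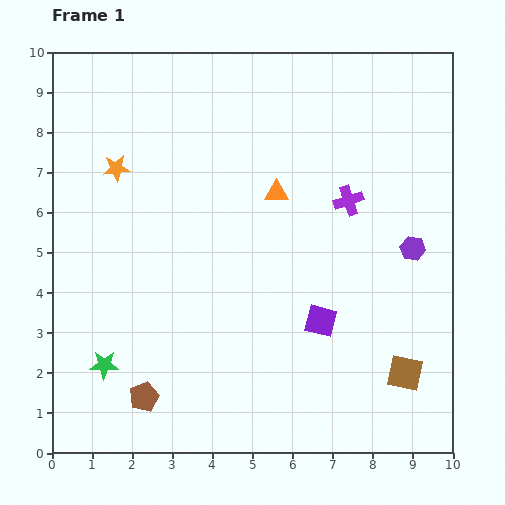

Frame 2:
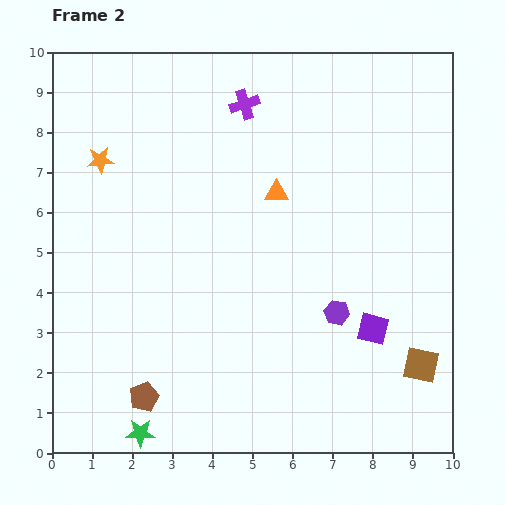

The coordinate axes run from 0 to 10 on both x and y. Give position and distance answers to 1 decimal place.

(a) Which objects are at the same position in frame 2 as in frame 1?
the brown pentagon, the orange triangle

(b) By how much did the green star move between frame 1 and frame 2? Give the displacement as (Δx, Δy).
(0.9, -1.7)

The green star was at (1.3, 2.2) in frame 1 and (2.2, 0.5) in frame 2.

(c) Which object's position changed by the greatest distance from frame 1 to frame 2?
the purple cross

(moved 3.5; next 2.5)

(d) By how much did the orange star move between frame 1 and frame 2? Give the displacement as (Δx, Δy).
(-0.4, 0.2)

The orange star was at (1.6, 7.1) in frame 1 and (1.2, 7.3) in frame 2.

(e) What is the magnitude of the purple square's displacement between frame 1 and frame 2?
1.3

The purple square moved from (6.7, 3.3) to (8.0, 3.1), a distance of √(1.3² + 0.2²) ≈ 1.3.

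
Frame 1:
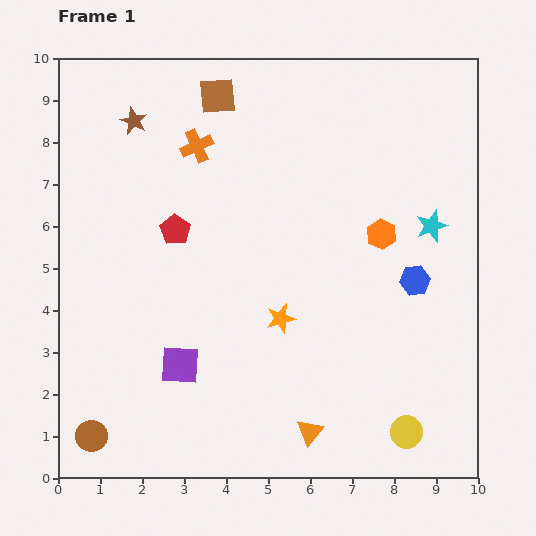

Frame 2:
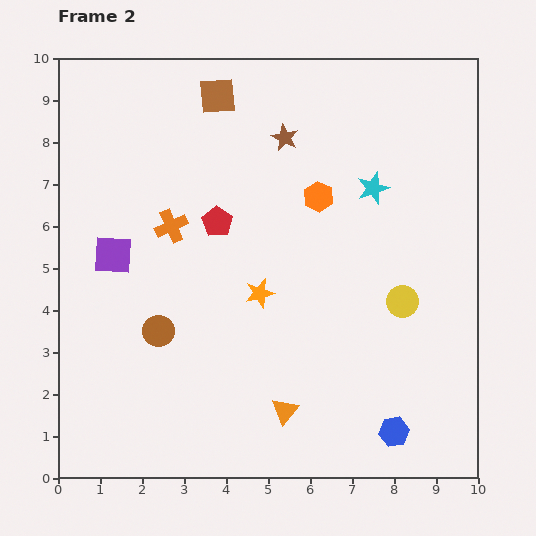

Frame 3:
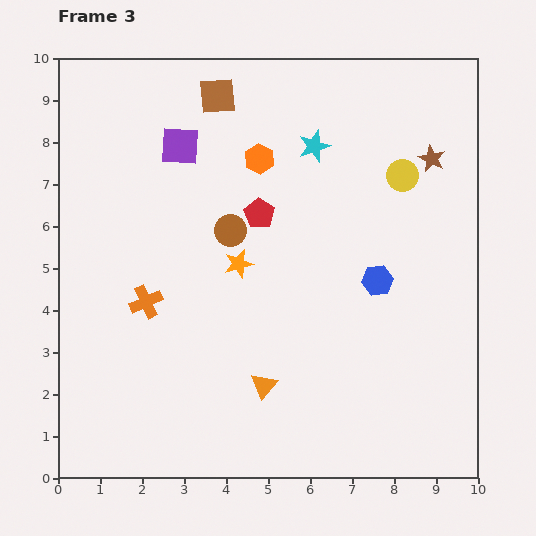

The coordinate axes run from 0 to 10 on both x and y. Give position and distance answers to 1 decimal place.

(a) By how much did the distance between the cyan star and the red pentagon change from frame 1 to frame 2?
-2.3

Distance in frame 1: 6.1. Distance in frame 2: 3.8.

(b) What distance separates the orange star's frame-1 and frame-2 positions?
0.8

The orange star moved from (5.3, 3.8) to (4.8, 4.4), a distance of √(0.5² + 0.6²) ≈ 0.8.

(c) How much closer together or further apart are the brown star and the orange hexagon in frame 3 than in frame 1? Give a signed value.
-2.4

Distance in frame 1: 6.5. Distance in frame 3: 4.1.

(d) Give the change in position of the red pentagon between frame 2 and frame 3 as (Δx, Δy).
(1.0, 0.2)

The red pentagon was at (3.8, 6.1) in frame 2 and (4.8, 6.3) in frame 3.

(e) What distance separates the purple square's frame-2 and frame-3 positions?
3.1

The purple square moved from (1.3, 5.3) to (2.9, 7.9), a distance of √(1.6² + 2.6²) ≈ 3.1.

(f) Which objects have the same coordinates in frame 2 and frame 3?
the brown square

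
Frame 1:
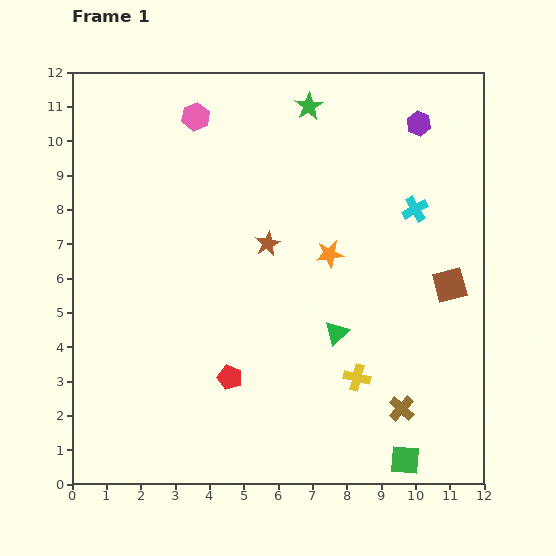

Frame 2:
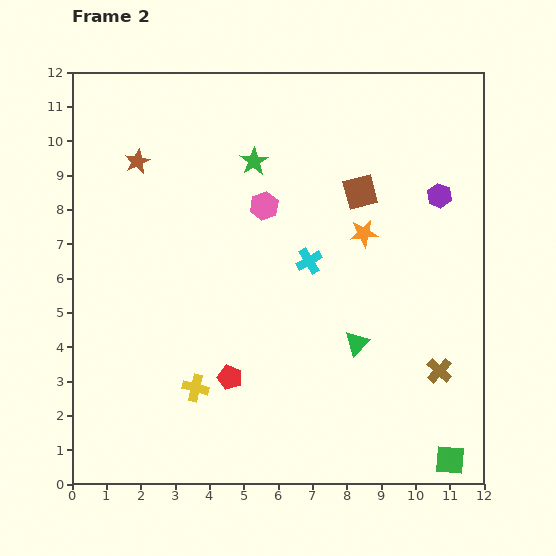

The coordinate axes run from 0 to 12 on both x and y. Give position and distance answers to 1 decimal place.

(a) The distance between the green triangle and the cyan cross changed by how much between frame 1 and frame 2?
-1.5

Distance in frame 1: 4.3. Distance in frame 2: 2.8.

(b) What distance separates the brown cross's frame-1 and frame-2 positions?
1.6

The brown cross moved from (9.6, 2.2) to (10.7, 3.3), a distance of √(1.1² + 1.1²) ≈ 1.6.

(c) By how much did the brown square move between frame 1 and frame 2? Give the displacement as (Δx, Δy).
(-2.6, 2.7)

The brown square was at (11.0, 5.8) in frame 1 and (8.4, 8.5) in frame 2.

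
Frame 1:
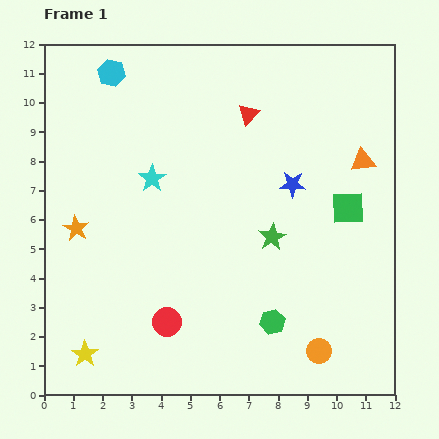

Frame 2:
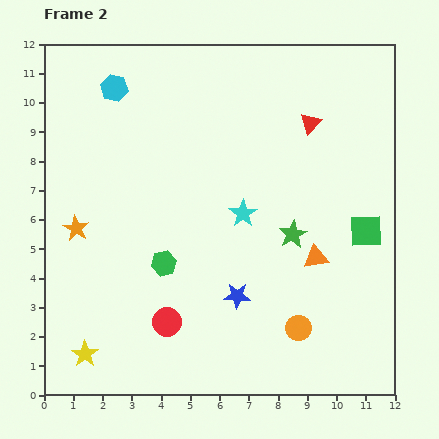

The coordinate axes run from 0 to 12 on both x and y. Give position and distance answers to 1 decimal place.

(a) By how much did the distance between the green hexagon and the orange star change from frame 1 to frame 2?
-4.2

Distance in frame 1: 7.4. Distance in frame 2: 3.2.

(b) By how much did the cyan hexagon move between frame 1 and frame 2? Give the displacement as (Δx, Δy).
(0.1, -0.5)

The cyan hexagon was at (2.3, 11.0) in frame 1 and (2.4, 10.5) in frame 2.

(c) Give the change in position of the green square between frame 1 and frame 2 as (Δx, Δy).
(0.6, -0.8)

The green square was at (10.4, 6.4) in frame 1 and (11.0, 5.6) in frame 2.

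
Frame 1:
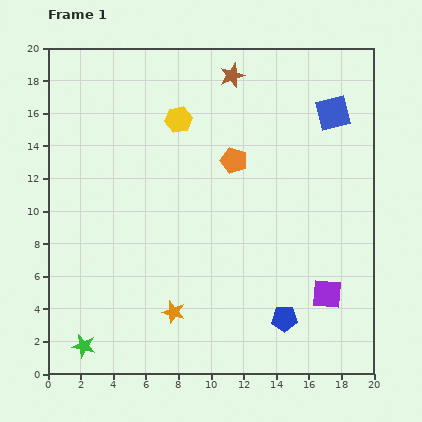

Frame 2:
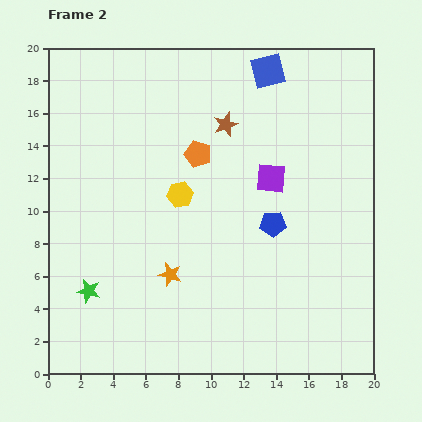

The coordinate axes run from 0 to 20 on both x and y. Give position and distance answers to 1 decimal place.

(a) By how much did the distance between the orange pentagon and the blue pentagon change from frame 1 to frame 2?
-3.9

Distance in frame 1: 10.2. Distance in frame 2: 6.3.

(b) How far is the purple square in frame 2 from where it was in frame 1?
7.9

The purple square moved from (17.1, 4.9) to (13.7, 12.0), a distance of √(3.4² + 7.1²) ≈ 7.9.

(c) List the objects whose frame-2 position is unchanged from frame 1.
none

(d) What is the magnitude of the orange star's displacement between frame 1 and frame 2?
2.3

The orange star moved from (7.7, 3.8) to (7.5, 6.1), a distance of √(0.2² + 2.3²) ≈ 2.3.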